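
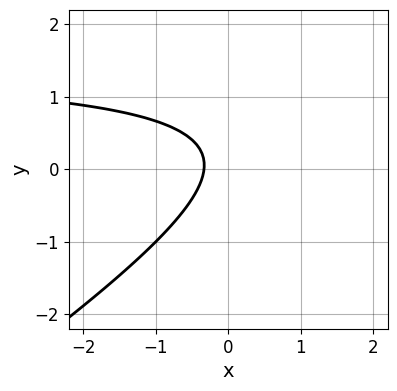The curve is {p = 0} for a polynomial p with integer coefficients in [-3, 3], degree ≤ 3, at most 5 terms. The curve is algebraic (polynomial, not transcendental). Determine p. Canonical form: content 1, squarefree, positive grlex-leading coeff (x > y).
2*x*y - 3*y^2 - 3*x + y - 1

1. The degree is 2 — no degree-1 curve has this shape.
2. Against the integer gridlines: no y-intercept at any integer in the box.
3. Matching integer coefficients to the picture gives p.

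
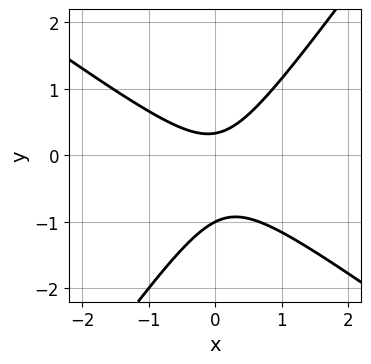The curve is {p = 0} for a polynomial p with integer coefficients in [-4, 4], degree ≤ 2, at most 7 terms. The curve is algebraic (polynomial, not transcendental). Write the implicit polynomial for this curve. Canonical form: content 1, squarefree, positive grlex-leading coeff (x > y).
First, degree: a generic line meets the curve in up to 2 points, so deg p = 2.
Next, checking where it meets the axes: it meets the y-axis at y = -1 (among the integer gridlines); the curve avoids every integer x-axis point in the box.
Finally, together with the visible shape, these determine p as stated.

3*x^2 + 2*x*y - 3*y^2 - 2*y + 1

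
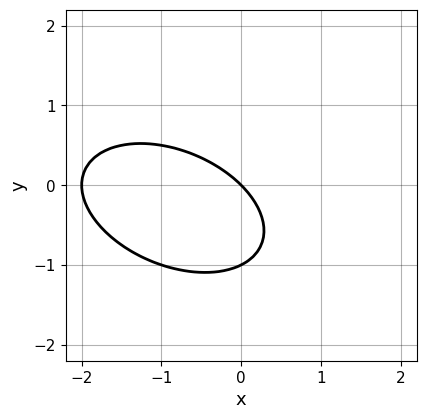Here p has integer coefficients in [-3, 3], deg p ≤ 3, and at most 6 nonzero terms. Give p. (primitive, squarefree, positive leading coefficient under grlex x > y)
x^2 + x*y + 2*y^2 + 2*x + 2*y

First, deg p = 2.
Then, against the integer gridlines: among the integer gridlines, it crosses the x-axis at x ∈ {-2, 0}; the y-axis gridline crossings are at y ∈ {-1, 0}.
Finally, solving for integer coefficients yields p as stated.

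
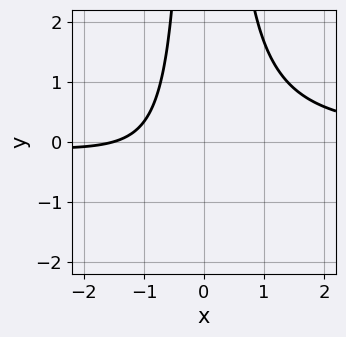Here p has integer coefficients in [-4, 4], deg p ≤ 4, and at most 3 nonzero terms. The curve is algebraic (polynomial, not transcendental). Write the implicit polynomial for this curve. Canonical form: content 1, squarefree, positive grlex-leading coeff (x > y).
3*x^2*y - 2*x - 3

1. Degree: no degree-2 curve has this shape, so deg p = 3.
2. Reading off the gridlines: the curve avoids every integer y-axis point in the box.
3. Assembling these constraints gives the stated polynomial.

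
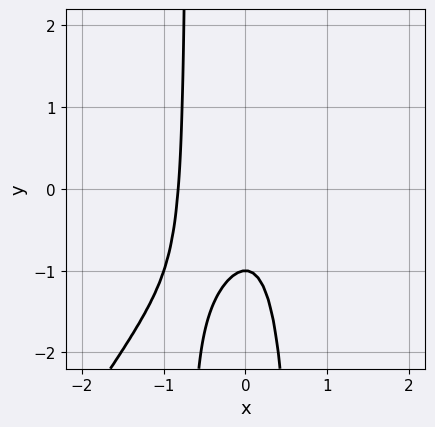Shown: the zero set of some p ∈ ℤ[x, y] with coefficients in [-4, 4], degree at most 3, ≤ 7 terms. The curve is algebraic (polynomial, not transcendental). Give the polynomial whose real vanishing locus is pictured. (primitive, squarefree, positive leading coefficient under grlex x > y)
3*x^3 - 2*x^2*y + x^2 + y + 1

(a) The degree is 3 — no degree-2 curve has this shape.
(b) Observable constraints: it meets the y-axis at y = -1 (among the integer gridlines).
(c) Fitting integer coefficients to these (and the overall shape) gives p.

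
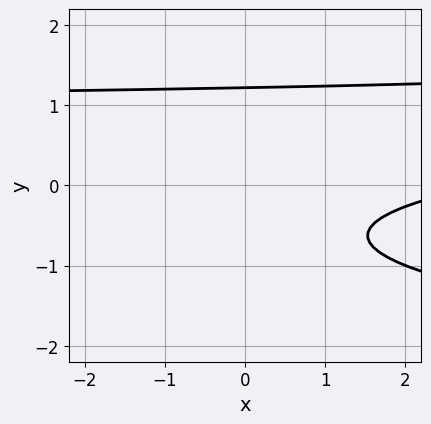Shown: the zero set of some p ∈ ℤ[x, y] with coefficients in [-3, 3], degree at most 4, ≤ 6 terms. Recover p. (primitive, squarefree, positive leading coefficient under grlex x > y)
3*y^3 - x*y + x - 2*y - 3

1. The degree is 3 — a generic line meets the curve in up to 3 points.
2. From the axis intercepts and sections: no x-intercept at any integer in the box.
3. Assembling these constraints gives the stated polynomial.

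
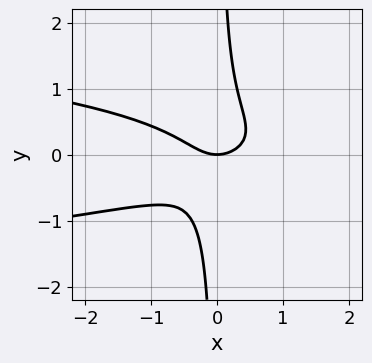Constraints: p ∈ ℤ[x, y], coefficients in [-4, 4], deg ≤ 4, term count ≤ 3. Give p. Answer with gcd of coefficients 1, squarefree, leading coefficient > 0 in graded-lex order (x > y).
3*x*y^2 + x^2 - y

1. deg p = 3.
2. Against the integer gridlines: one x-axis crossing is at x = 0; one y-axis crossing is at y = 0.
3. These observations pin down the coefficients.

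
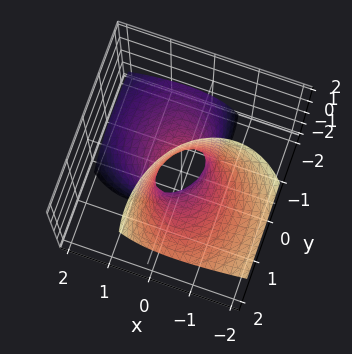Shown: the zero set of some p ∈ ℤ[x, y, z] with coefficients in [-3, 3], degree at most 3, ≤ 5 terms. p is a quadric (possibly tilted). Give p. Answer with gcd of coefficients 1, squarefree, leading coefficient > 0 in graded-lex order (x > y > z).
3*x^2 + 3*x*z + 2*y^2 - 3*y*z - 1

1. deg p = 2.
2. From the visible intercepts: the surface avoids every integer z-axis point in the box.
3. Assembling these constraints gives the stated polynomial.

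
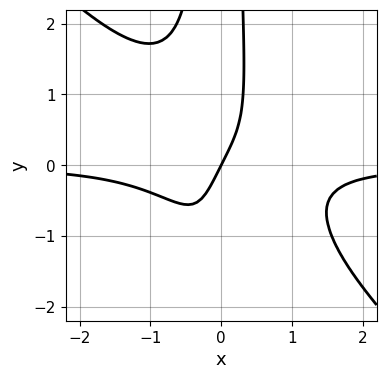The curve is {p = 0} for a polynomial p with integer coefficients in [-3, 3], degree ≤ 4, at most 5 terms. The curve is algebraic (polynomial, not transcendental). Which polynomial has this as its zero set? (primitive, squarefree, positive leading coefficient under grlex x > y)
(a) deg p = 4. No degree-3 curve has this shape.
(b) From the axis intercepts and sections: one y-axis crossing is at y = 0; it meets the x-axis at x = 0 (among the integer gridlines).
(c) Fitting integer coefficients to these (and the overall shape) gives p.

3*x^3*y + 3*x^2*y^2 + 2*x - y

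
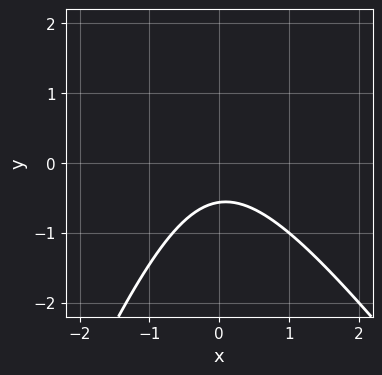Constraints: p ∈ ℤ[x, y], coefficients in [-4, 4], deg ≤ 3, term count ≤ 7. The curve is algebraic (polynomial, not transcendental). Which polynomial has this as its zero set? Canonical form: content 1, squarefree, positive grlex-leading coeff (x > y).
3*x^2 + x*y - y^2 + 3*y + 2

1. deg p = 2. The shape is more complex than any degree-1 curve.
2. Against the integer gridlines: the curve avoids every integer x-axis point in the box.
3. Matching integer coefficients to the picture gives p.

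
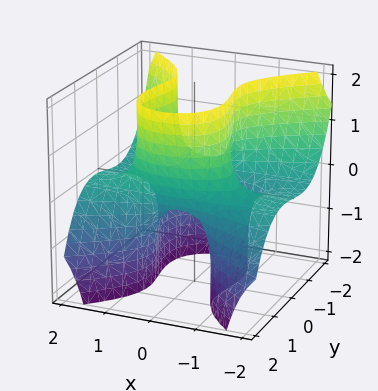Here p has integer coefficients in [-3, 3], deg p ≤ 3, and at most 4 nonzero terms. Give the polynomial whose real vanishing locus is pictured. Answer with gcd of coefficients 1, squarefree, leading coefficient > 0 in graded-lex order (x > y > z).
3*x^2*z + 2*y^3 - 2*y - 2*z

(a) Degree: a generic line meets the surface in up to 3 points, so deg p = 3.
(b) Reading off the gridlines: the visible x-axis segment lies entirely on the surface; it crosses the z-axis at the gridline z = 0.
(c) These observations pin down the coefficients. Check: (0, -1, 0) on the y-axis lies on the surface, and p(0, -1, 0) = 0. ✓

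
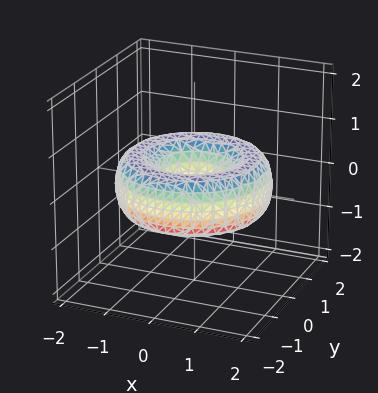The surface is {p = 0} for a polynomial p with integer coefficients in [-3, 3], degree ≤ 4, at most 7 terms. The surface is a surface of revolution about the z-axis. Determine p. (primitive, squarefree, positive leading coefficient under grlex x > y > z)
x^4 + 2*x^2*y^2 + y^4 - 3*x^2 - 3*y^2 + 3*z^2 + 1

1. Degree: the shape is more complex than any degree-3 surface, so deg p = 4.
2. Symmetries: every cross-section ⟂ z is a circle, so x, y appear only via x² + y².
3. Reading off the gridlines: the surface avoids every integer z-axis point in the box; a circular section at z = 0 has radius between 0 and 1.
4. Putting this together gives p.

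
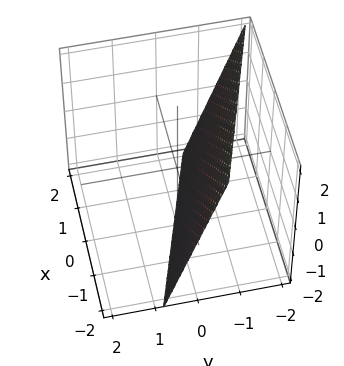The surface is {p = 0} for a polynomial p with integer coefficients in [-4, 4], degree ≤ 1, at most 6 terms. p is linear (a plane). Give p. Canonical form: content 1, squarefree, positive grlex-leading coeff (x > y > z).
The degree is 1 — the surface is flat (a plane).
Reading off the gridlines: it crosses the x-axis at the gridline x = -2; one z-axis crossing is at z = -2.
Together with the visible shape, these determine p as stated.

x + 3*y + z + 2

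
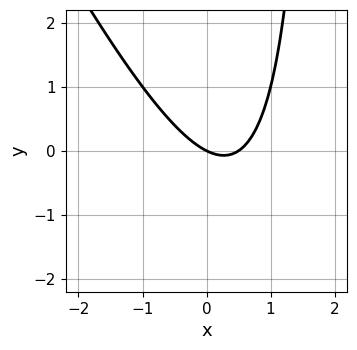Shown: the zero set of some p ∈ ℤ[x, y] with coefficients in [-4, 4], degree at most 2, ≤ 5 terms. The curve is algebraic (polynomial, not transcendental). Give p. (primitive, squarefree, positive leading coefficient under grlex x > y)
2*x^2 + x*y - x - 2*y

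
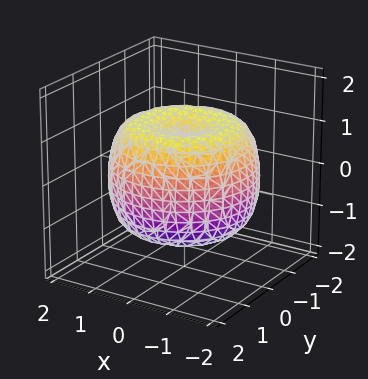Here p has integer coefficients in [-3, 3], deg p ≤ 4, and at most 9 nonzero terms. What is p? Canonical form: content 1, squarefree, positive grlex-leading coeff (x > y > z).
x^4 + 2*x^2*y^2 + y^4 - 2*x^2 - 2*y^2 + 2*z^2 - 2

(a) Degree: the shape is more complex than any degree-3 surface, so deg p = 4.
(b) Symmetries: every cross-section ⟂ z is a circle, so x, y appear only via x² + y².
(c) Observable constraints: among the integer gridlines, it crosses the z-axis at z ∈ {-1, 1}; a circular section at z = 1 has radius between 1 and 2.
(d) Together with the visible shape, these determine p as stated.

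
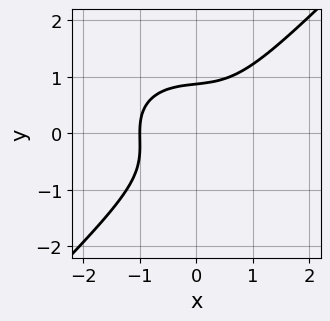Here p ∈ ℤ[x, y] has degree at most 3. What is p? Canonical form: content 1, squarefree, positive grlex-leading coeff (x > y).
1. Degree: the shape is more complex than any degree-2 curve, so deg p = 3.
2. Against the integer gridlines: it crosses the x-axis at the gridline x = -1.
3. The integer polynomial consistent with all of this is the stated p.

2*x^3 + x*y^2 - 3*y^3 + 2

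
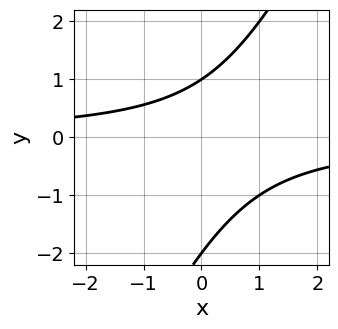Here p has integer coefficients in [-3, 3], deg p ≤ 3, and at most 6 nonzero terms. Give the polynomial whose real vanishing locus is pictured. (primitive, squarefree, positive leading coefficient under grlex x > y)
2*x*y - y^2 - y + 2

(a) deg p = 2. The shape is more complex than any degree-1 curve.
(b) Observable constraints: it misses every integer gridline on the x-axis; the y-axis gridline crossings are at y ∈ {-2, 1}.
(c) Putting this together gives p.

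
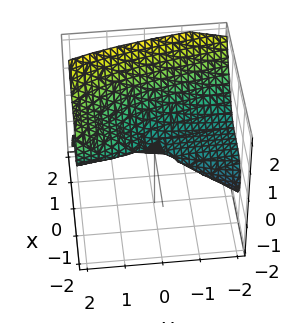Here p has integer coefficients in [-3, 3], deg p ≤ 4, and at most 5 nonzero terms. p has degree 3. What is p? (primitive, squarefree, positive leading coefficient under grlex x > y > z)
First, degree: a generic line meets the surface in up to 3 points, so deg p = 3.
Next, checking where it meets the axes: one x-axis crossing is at x = 0; one z-axis crossing is at z = 0; every point of the y-axis in the box is on the surface.
Finally, matching integer coefficients to the picture gives p.

2*x^3 + 2*y*z - 3*z^2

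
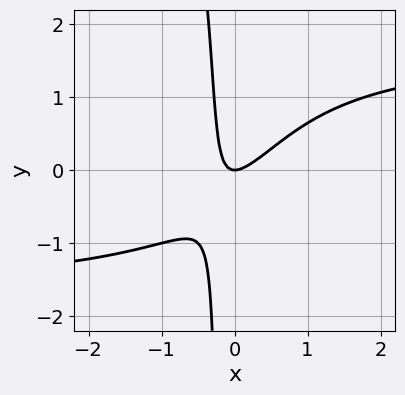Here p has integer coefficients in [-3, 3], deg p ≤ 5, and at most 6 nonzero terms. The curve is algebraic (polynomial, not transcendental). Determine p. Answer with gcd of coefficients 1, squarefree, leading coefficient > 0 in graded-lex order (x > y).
1. deg p = 4. The shape is more complex than any degree-3 curve.
2. Observable constraints: one x-axis crossing is at x = 0; it crosses the y-axis at the gridline y = 0.
3. These observations pin down the coefficients.

x^2*y^2 - 3*x^2 + 3*x*y + y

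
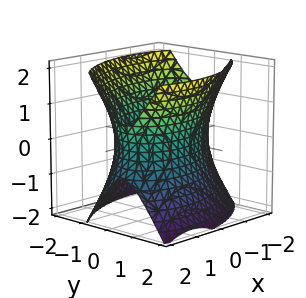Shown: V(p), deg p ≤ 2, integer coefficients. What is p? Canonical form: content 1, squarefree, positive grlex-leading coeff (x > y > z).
Degree: no degree-1 surface has this shape, so deg p = 2.
From the axis intercepts and sections: the surface avoids every integer z-axis point in the box.
Fitting integer coefficients to these (and the overall shape) gives p.

x^2 - x*y + 2*y^2 - z^2 - 3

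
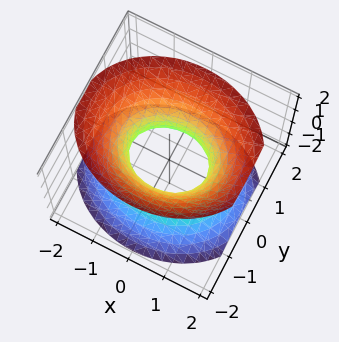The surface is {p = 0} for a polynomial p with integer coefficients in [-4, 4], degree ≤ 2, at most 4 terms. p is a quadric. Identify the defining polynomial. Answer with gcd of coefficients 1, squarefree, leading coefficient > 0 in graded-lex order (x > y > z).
(a) deg p = 2. An hourglass — one-sheet hyperboloid; a quadric.
(b) Symmetries: mirror symmetry x ↦ −x ⇒ only even powers of x; it's symmetric under z → −z, forcing even powers of z; the y ↦ −y reflection is a symmetry, so y appears only in even powers.
(c) Observable constraints: the x-axis gridline crossings are at x ∈ {-1, 1}; the surface avoids every integer z-axis point in the box.
(d) Putting this together gives p.

2*x^2 + 3*y^2 - 2*z^2 - 2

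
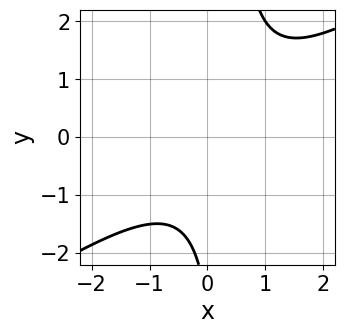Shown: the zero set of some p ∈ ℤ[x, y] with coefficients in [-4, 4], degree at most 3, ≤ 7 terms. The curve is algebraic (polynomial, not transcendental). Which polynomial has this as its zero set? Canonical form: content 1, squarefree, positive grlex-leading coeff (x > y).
2*x^2 - 3*x*y - x + y + 3

First, degree: the shape is more complex than any degree-1 curve, so deg p = 2.
Next, observable constraints: no x-intercept at any integer in the box; the curve avoids every integer y-axis point in the box.
Finally, assembling these constraints gives the stated polynomial.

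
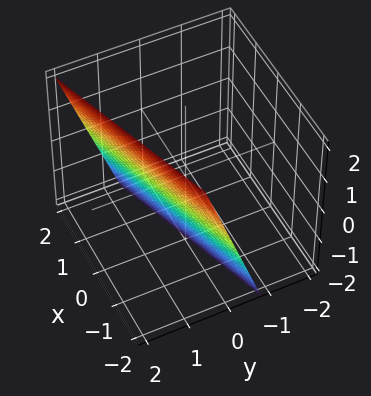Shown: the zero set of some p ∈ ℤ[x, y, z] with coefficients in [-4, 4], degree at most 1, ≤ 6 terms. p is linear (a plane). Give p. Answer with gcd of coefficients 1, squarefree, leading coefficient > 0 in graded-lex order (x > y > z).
x - 3*y + z + 2

(a) Degree: the surface is flat (a plane), so deg p = 1.
(b) Checking where it meets the axes: it meets the z-axis at z = -2 (among the integer gridlines); it meets the x-axis at x = -2 (among the integer gridlines).
(c) Together with the visible shape, these determine p as stated.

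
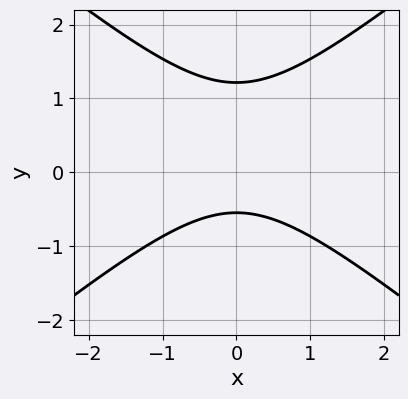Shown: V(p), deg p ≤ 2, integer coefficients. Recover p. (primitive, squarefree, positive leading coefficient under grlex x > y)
(a) Degree: no degree-1 curve has this shape, so deg p = 2.
(b) Symmetries: the x ↦ −x reflection is a symmetry, so x appears only in even powers.
(c) Observable constraints: the curve avoids every integer x-axis point in the box.
(d) Matching integer coefficients to the picture gives p.

2*x^2 - 3*y^2 + 2*y + 2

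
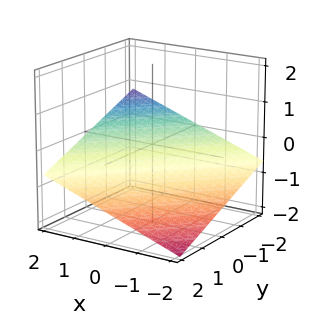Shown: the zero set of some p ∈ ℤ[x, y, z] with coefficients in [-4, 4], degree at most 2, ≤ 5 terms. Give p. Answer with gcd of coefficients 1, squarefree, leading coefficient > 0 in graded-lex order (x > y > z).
First, deg p = 1.
Then, from the visible intercepts: one y-axis crossing is at y = -2; it crosses the x-axis at the gridline x = 2.
Finally, the integer polynomial consistent with all of this is the stated p.

x - y - 3*z - 2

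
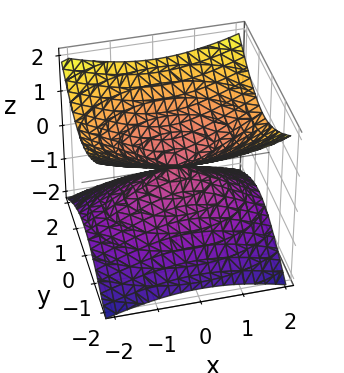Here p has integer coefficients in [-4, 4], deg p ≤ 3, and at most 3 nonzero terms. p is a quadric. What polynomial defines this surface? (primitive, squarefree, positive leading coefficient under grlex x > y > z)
x^2 + 2*y^2 - 3*z^2

1. deg p = 2.
2. Symmetries: it's symmetric under y → −y, forcing even powers of y; the z ↦ −z reflection is a symmetry, so z appears only in even powers; it's symmetric under x → −x, forcing even powers of x.
3. Reading off the gridlines: one x-axis crossing is at x = 0; it crosses the z-axis at the gridline z = 0; it crosses the y-axis at the gridline y = 0.
4. Fitting integer coefficients to these (and the overall shape) gives p.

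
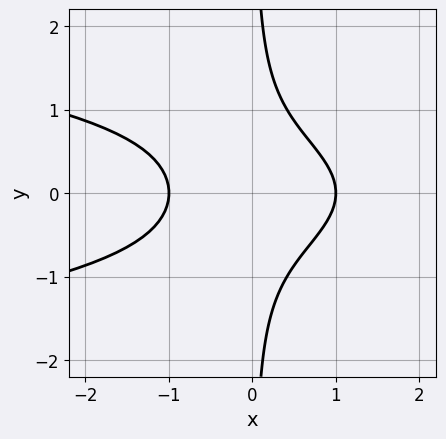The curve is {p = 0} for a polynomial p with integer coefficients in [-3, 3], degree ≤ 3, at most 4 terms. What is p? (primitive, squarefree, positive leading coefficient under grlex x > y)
(a) deg p = 3. The shape is more complex than any degree-2 curve.
(b) Symmetries: mirror symmetry y ↦ −y ⇒ only even powers of y.
(c) Checking where it meets the axes: it misses every integer gridline on the y-axis; among the integer gridlines, it crosses the x-axis at x ∈ {-1, 1}.
(d) The integer polynomial consistent with all of this is the stated p.

2*x*y^2 + x^2 - 1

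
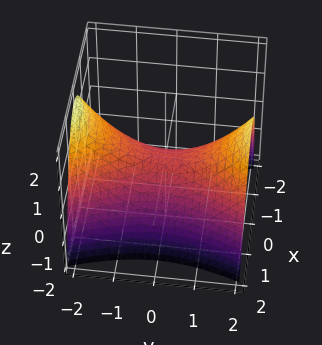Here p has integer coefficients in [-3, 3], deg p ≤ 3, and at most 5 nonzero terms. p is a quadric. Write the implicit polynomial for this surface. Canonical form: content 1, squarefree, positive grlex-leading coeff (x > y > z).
3*x^2 - y^2 + 3*z

(a) Degree: a hyperbolic paraboloid; a quadric, so deg p = 2.
(b) Symmetries: it's symmetric under x → −x, forcing even powers of x; it's symmetric under y → −y, forcing even powers of y.
(c) Checking where it meets the axes: it crosses the z-axis at the gridline z = 0; one y-axis crossing is at y = 0; it crosses the x-axis at the gridline x = 0.
(d) Putting this together gives p.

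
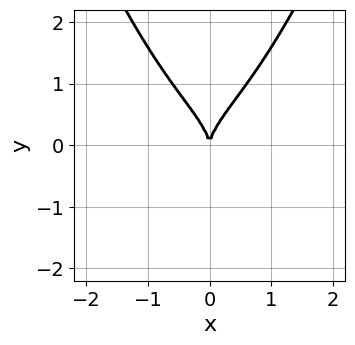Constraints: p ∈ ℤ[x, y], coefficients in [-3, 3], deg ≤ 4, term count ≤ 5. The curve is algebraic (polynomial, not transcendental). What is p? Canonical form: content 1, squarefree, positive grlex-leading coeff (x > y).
2*x^4 - y^3 + 2*x^2

1. The degree is 4 — the shape is more complex than any degree-3 curve.
2. Symmetries: it's symmetric under x → −x, forcing even powers of x.
3. From the axis intercepts and sections: one x-axis crossing is at x = 0; one y-axis crossing is at y = 0.
4. The integer polynomial consistent with all of this is the stated p.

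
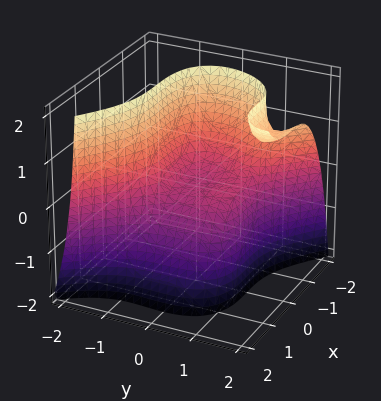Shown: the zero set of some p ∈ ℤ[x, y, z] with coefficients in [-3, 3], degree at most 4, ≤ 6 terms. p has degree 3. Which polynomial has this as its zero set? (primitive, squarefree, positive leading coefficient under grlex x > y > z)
2*x^3 + 2*y^3 - 2*y^2*z - 2*y^2 + 3*z

(a) deg p = 3. The shape is more complex than any degree-2 surface.
(b) From the visible intercepts: it meets the x-axis at x = 0 (among the integer gridlines); among the integer gridlines, it crosses the y-axis at y ∈ {0, 1}.
(c) Solving for integer coefficients yields p as stated.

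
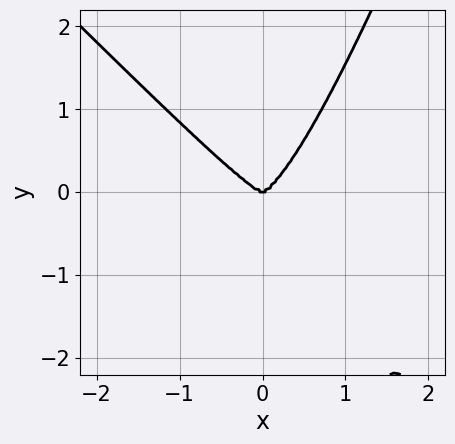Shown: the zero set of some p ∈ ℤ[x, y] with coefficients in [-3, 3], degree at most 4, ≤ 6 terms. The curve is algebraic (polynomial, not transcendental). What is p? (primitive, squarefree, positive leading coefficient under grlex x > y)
3*x^4 + 2*x^3*y - x^2*y^2 - y^3

First, the degree is 4 — a generic line meets the curve in up to 4 points.
Next, from the visible intercepts: one x-axis crossing is at x = 0; it crosses the y-axis at the gridline y = 0.
Finally, solving for integer coefficients yields p as stated.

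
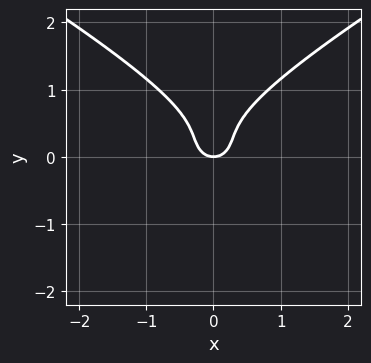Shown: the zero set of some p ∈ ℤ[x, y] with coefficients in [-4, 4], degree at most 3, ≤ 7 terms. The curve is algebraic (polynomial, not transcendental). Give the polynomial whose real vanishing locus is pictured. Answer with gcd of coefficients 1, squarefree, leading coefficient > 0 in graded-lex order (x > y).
x^2*y - 3*y^3 + 2*x^2 + 2*y^2 - y

(a) The degree is 3 — a generic line meets the curve in up to 3 points.
(b) Symmetries: the x ↦ −x reflection is a symmetry, so x appears only in even powers.
(c) Against the integer gridlines: it meets the y-axis at y = 0 (among the integer gridlines); it crosses the x-axis at the gridline x = 0.
(d) The integer polynomial consistent with all of this is the stated p.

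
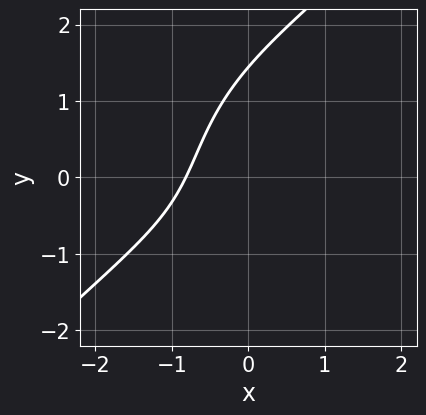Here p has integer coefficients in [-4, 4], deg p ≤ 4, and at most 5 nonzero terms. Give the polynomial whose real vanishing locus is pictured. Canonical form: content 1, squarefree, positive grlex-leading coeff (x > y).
1. Degree: a generic line meets the curve in up to 3 points, so deg p = 3.
2. The integer polynomial consistent with all of this is the stated p.

x^3 - y^3 + 3*x*y + 3*x + 3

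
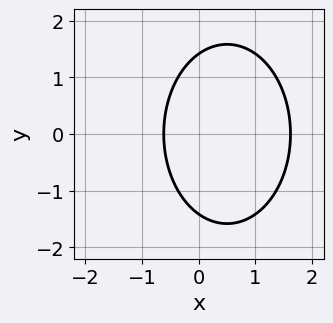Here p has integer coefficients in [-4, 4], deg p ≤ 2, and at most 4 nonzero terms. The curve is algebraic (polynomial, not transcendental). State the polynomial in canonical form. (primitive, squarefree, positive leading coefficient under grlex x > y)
First, the degree is 2 — a generic line meets the curve in up to 2 points.
Next, symmetries: the y ↦ −y reflection is a symmetry, so y appears only in even powers.
Finally, matching integer coefficients to the picture gives p.

2*x^2 + y^2 - 2*x - 2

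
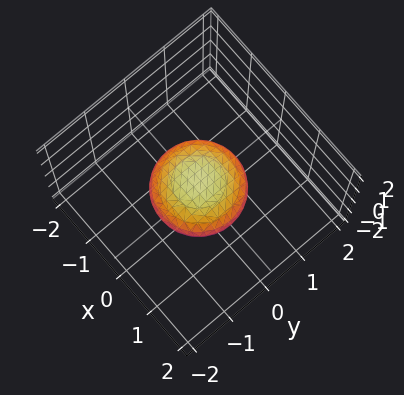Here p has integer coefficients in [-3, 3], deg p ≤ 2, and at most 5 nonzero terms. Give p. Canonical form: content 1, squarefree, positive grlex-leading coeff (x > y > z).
x^2 + y^2 + 2*z^2 - 1

Degree: bounded and convex; a quadric, so deg p = 2.
Symmetries: the z ↦ −z reflection is a symmetry, so z appears only in even powers; the z-axis is an axis of rotation, so x and y enter only as x² + y².
From the axis intercepts and sections: among the integer gridlines, it crosses the x-axis at x ∈ {-1, 1}; a circular section at z = 0 has radius exactly 1.
Fitting integer coefficients to these (and the overall shape) gives p. Check: (0, -1, 0) on the y-axis lies on the surface, and p(0, -1, 0) = 0. ✓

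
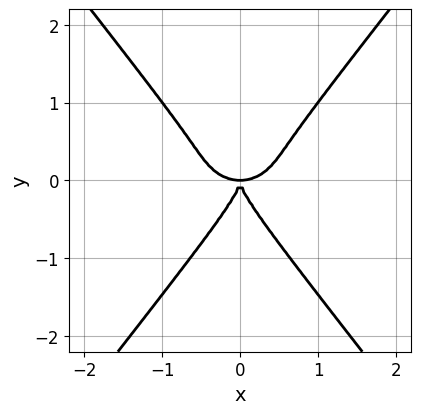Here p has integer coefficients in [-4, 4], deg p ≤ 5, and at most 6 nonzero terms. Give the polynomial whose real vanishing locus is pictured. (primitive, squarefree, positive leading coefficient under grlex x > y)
x^4 + x^2*y^2 - y^4 - x^2*y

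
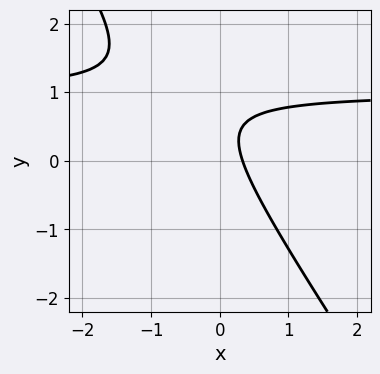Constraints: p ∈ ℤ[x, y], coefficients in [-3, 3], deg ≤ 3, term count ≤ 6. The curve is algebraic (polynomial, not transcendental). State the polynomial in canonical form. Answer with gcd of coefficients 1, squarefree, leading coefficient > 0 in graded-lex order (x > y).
(a) Degree: a generic line meets the curve in up to 2 points, so deg p = 2.
(b) From the axis intercepts and sections: no y-intercept at any integer in the box.
(c) These observations pin down the coefficients.

3*x*y + 2*y^2 - 3*x - 2*y + 1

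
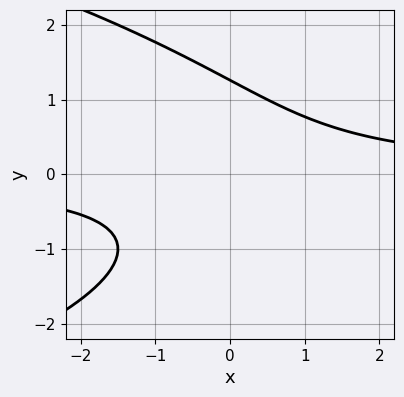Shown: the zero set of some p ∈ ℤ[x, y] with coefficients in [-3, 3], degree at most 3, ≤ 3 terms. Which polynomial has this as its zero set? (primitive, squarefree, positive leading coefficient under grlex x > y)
First, degree: the shape is more complex than any degree-2 curve, so deg p = 3.
Next, observable constraints: no x-intercept at any integer in the box.
Finally, together with the visible shape, these determine p as stated.

y^3 + 2*x*y - 2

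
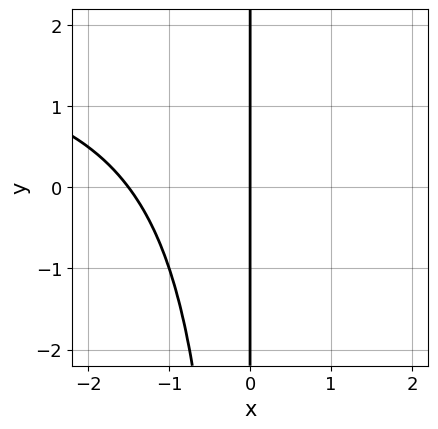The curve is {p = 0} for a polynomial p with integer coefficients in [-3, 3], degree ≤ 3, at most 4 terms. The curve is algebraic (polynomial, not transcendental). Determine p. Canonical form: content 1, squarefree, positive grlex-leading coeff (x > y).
x^2*y - 2*x^2 - 3*x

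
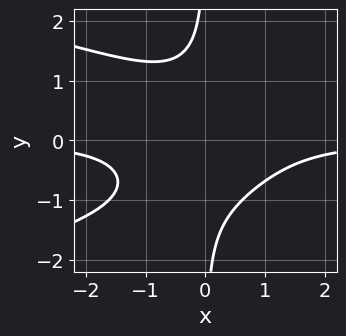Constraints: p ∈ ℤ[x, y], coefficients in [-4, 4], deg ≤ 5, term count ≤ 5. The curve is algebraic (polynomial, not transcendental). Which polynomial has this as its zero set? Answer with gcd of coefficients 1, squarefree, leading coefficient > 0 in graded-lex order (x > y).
First, degree: the shape is more complex than any degree-3 curve, so deg p = 4.
Next, from the axis intercepts and sections: no x-intercept at any integer in the box; it misses every integer gridline on the y-axis.
Finally, putting this together gives p.

x*y^3 + x^2*y + 1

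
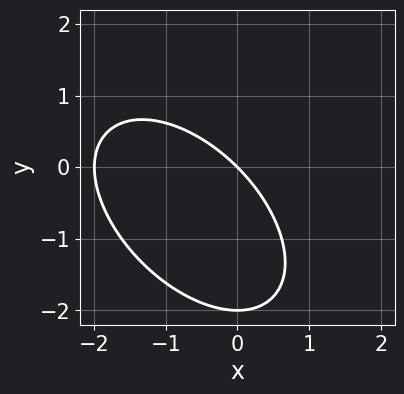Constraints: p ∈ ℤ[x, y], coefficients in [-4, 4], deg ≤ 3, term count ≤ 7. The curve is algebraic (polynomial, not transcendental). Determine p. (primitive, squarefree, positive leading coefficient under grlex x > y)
1. The degree is 2 — the shape is more complex than any degree-1 curve.
2. From the axis intercepts and sections: the x-axis gridline crossings are at x ∈ {-2, 0}; the y-axis gridline crossings are at y ∈ {-2, 0}.
3. Solving for integer coefficients yields p as stated.

x^2 + x*y + y^2 + 2*x + 2*y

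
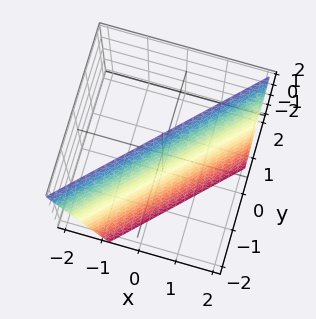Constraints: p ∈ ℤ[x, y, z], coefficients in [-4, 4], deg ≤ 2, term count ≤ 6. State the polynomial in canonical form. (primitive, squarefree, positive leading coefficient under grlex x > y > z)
First, deg p = 1. The surface is flat (a plane).
Next, against the integer gridlines: it crosses the z-axis at the gridline z = 2.
Finally, together with the visible shape, these determine p as stated.

3*x - 3*y + z - 2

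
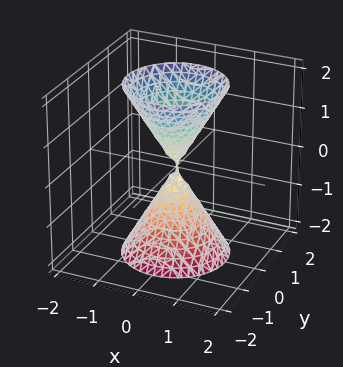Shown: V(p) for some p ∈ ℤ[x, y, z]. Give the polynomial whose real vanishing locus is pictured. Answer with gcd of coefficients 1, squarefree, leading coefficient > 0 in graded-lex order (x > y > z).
There are 2 components.
deg p = 2.
Symmetries: rotational symmetry about the z-axis ⇒ p depends on x, y only through x² + y²; it's symmetric under z → −z, forcing even powers of z.
From the axis intercepts and sections: it meets the z-axis at z = 0 (among the integer gridlines); a circular section at z = -1 has radius between 0 and 1; it meets the x-axis at x = 0 (among the integer gridlines).
Matching integer coefficients to the picture gives p.

3*x^2 + 3*y^2 - z^2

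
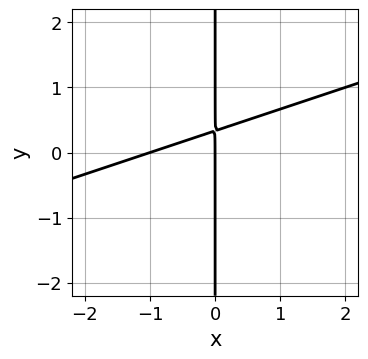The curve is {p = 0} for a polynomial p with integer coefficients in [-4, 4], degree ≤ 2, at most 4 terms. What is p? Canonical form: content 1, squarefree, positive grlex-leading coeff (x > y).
(a) deg p = 2. The shape is more complex than any degree-1 curve.
(b) Reading off the gridlines: the x-axis gridline crossings are at x ∈ {-1, 0}; the visible y-axis segment lies entirely on the curve.
(c) Assembling these constraints gives the stated polynomial.

x^2 - 3*x*y + x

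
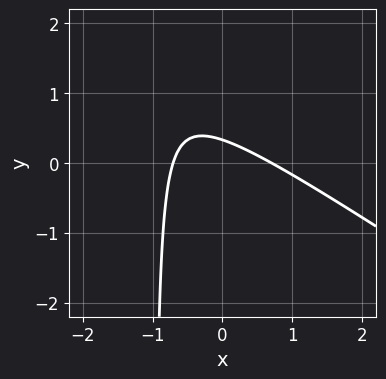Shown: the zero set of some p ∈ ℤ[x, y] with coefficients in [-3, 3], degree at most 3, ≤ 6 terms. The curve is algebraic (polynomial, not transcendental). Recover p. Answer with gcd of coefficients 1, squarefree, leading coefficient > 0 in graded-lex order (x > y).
First, the degree is 2 — no degree-1 curve has this shape.
Finally, matching integer coefficients to the picture gives p.

2*x^2 + 3*x*y + 3*y - 1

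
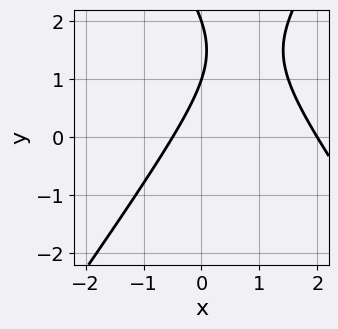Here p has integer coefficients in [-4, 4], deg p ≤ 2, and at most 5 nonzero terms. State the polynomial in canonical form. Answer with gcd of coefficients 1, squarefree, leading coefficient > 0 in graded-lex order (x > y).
2*x^2 - y^2 - 3*x + 3*y - 2

deg p = 2. No degree-1 curve has this shape.
Observable constraints: among the integer gridlines, it crosses the y-axis at y ∈ {1, 2}; it crosses the x-axis at the gridline x = 2.
Together with the visible shape, these determine p as stated.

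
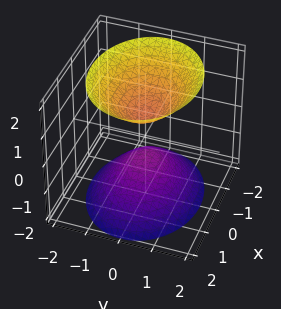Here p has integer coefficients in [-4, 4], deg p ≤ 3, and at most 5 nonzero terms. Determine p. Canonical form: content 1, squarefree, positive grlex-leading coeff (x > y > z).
2*x^2 + 3*y^2 - 2*z^2 + 1

(a) I count 2 distinct pieces. They look like related sheets of one shape, so recover p as a whole.
(b) The degree is 2 — two separate bowl-shaped sheets opening away from each other; a quadric.
(c) Symmetries: mirror symmetry x ↦ −x ⇒ only even powers of x; it's symmetric under z → −z, forcing even powers of z; it's symmetric under y → −y, forcing even powers of y.
(d) Checking where it meets the axes: the surface avoids every integer x-axis point in the box; it misses every integer gridline on the y-axis.
(e) These observations pin down the coefficients.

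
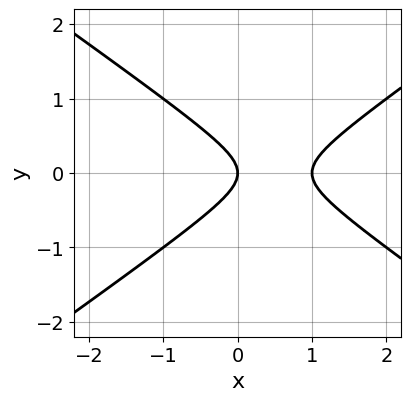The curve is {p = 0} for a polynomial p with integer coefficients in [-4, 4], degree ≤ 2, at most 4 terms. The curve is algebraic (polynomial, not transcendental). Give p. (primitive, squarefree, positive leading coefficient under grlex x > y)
x^2 - 2*y^2 - x

1. The degree is 2 — a generic line meets the curve in up to 2 points.
2. Symmetries: mirror symmetry y ↦ −y ⇒ only even powers of y.
3. Reading off the gridlines: among the integer gridlines, it crosses the x-axis at x ∈ {0, 1}; one y-axis crossing is at y = 0.
4. These observations pin down the coefficients.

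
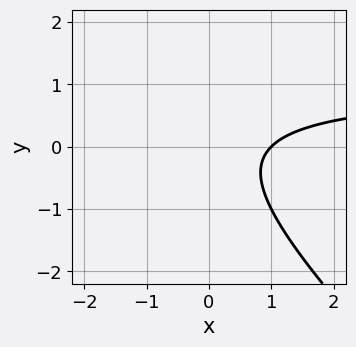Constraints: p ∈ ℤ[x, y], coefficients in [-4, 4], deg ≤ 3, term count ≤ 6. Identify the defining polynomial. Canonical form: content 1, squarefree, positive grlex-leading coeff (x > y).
x*y + y^2 - x + 1

(a) Degree: the shape is more complex than any degree-1 curve, so deg p = 2.
(b) From the visible intercepts: the curve avoids every integer y-axis point in the box; one x-axis crossing is at x = 1.
(c) Solving for integer coefficients yields p as stated.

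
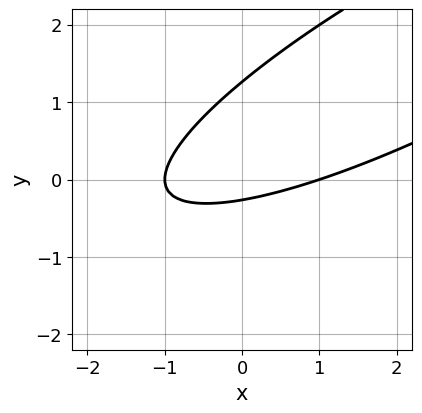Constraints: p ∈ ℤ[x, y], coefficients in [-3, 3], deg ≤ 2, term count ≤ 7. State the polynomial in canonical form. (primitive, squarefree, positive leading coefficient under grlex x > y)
x^2 - 3*x*y + 3*y^2 - 3*y - 1

The degree is 2 — a generic line meets the curve in up to 2 points.
Against the integer gridlines: among the integer gridlines, it crosses the x-axis at x ∈ {-1, 1}.
Fitting integer coefficients to these (and the overall shape) gives p.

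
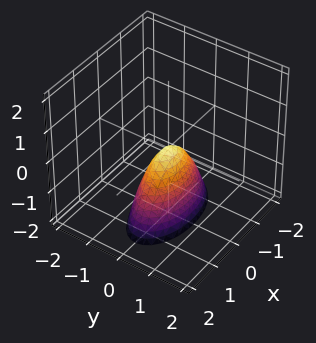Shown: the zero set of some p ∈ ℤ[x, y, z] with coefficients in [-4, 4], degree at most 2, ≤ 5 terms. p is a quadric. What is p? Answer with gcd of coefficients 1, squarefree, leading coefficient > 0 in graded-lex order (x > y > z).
x^2 + 3*y^2 + z

The degree is 2 — a single bowl opening along one axis; a quadric.
Symmetries: it's symmetric under y → −y, forcing even powers of y; mirror symmetry x ↦ −x ⇒ only even powers of x.
From the visible intercepts: it meets the y-axis at y = 0 (among the integer gridlines); one z-axis crossing is at z = 0.
Together with the visible shape, these determine p as stated.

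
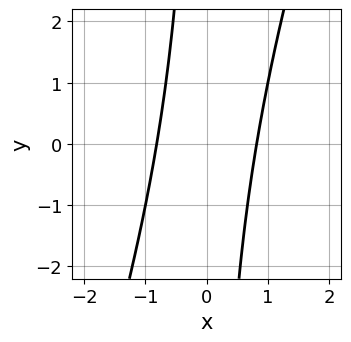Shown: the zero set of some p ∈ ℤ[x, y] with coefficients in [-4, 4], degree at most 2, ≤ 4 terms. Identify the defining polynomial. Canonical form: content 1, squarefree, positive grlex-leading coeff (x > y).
3*x^2 - x*y - 2

First, degree: no degree-1 curve has this shape, so deg p = 2.
Next, checking where it meets the axes: the curve avoids every integer y-axis point in the box.
Finally, putting this together gives p.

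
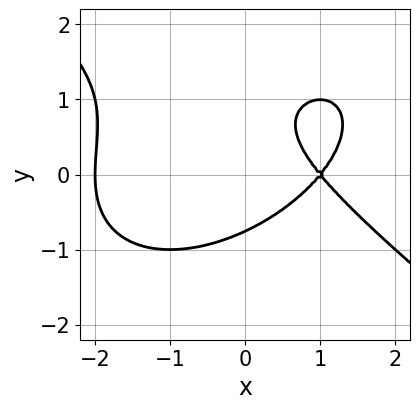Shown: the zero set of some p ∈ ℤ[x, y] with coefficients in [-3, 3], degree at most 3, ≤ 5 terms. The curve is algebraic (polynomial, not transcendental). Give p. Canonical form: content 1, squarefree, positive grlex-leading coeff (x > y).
x^3 + 2*y^3 - 2*y^2 - 3*x + 2

The degree is 3 — a generic line meets the curve in up to 3 points.
Checking where it meets the axes: the x-axis gridline crossings are at x ∈ {-2, 1}.
Solving for integer coefficients yields p as stated.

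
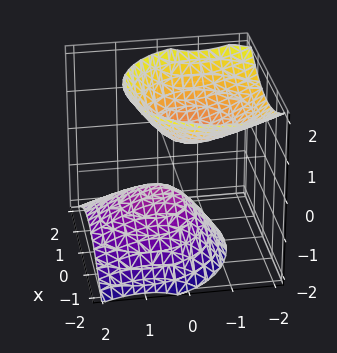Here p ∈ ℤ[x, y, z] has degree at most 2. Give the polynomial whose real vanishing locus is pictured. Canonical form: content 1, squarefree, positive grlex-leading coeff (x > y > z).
2*x^2 + 2*y^2 + 2*y*z - 2*z^2 + 1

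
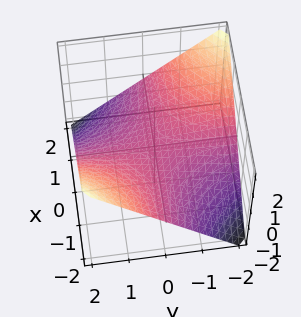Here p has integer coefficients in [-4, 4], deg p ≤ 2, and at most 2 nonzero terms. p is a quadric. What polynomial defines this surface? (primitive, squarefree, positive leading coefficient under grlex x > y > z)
(a) Degree: a saddle surface; a quadric, so deg p = 2.
(b) From the axis intercepts and sections: every point of the x-axis in the box is on the surface; it meets the z-axis at z = 0 (among the integer gridlines); every point of the y-axis in the box is on the surface.
(c) Putting this together gives p.

x*y + 2*z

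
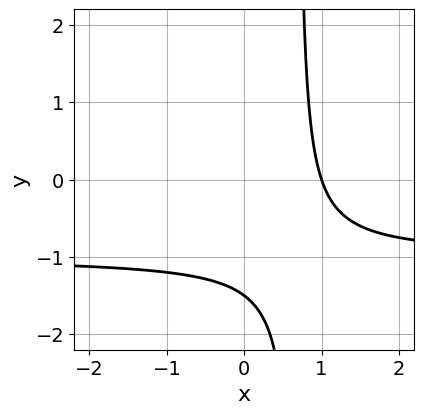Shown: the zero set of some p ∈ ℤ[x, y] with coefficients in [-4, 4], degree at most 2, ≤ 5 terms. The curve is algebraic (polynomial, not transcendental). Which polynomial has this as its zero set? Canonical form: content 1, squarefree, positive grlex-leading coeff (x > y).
First, the degree is 2 — a generic line meets the curve in up to 2 points.
Then, from the axis intercepts and sections: it crosses the x-axis at the gridline x = 1.
Finally, solving for integer coefficients yields p as stated.

3*x*y + 3*x - 2*y - 3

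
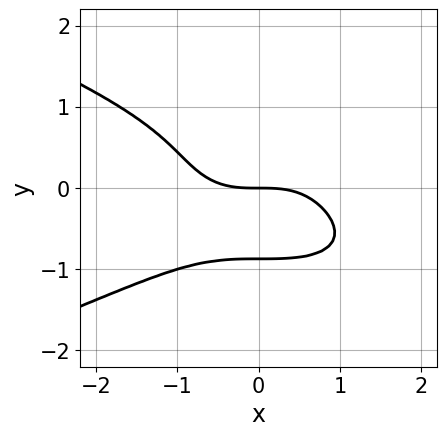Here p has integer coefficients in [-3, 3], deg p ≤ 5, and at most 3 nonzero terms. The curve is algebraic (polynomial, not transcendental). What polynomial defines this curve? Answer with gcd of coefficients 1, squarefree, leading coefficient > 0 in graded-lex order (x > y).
deg p = 4. The shape is more complex than any degree-3 curve.
Checking where it meets the axes: it crosses the y-axis at the gridline y = 0; one x-axis crossing is at x = 0.
Putting this together gives p.

3*y^4 + x^3 + 2*y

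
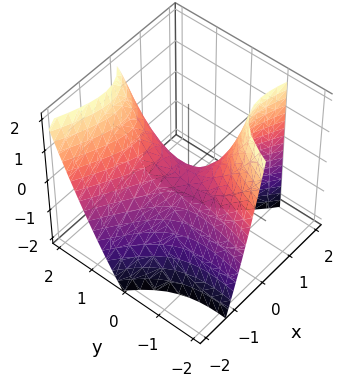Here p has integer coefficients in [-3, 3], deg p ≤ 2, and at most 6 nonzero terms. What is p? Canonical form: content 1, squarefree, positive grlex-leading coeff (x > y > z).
deg p = 2.
Observable constraints: it meets the z-axis at z = 0 (among the integer gridlines); it meets the y-axis at y = 0 (among the integer gridlines).
Assembling these constraints gives the stated polynomial.

2*x^2 + 3*x*y - x*z - y^2 + 2*z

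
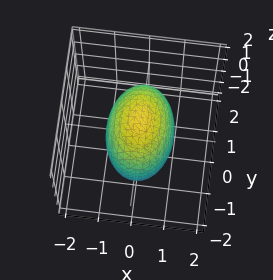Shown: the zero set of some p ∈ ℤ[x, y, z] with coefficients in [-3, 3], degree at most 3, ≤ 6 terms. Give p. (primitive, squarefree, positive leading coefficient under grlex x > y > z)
2*x^2 + y^2 + z^2 - 2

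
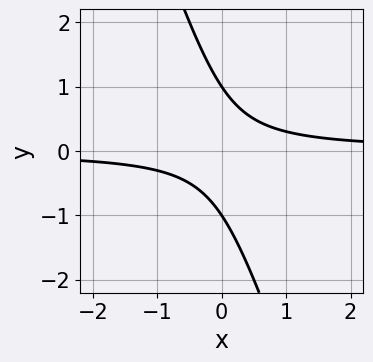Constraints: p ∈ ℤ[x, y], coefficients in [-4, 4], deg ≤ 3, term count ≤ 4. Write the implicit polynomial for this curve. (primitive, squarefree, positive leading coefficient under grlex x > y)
First, deg p = 2.
Then, checking where it meets the axes: the y-axis gridline crossings are at y ∈ {-1, 1}; the curve avoids every integer x-axis point in the box.
Finally, these observations pin down the coefficients.

3*x*y + y^2 - 1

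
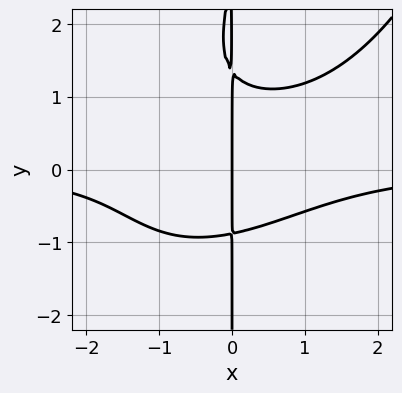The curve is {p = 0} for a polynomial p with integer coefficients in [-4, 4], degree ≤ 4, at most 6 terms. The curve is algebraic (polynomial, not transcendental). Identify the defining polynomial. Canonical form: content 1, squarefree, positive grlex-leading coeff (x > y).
First, the degree is 4 — a generic line meets the curve in up to 4 points.
Next, reading off the gridlines: every point of the y-axis in the box is on the curve; it meets the x-axis at x = 0 (among the integer gridlines).
Finally, putting this together gives p.

2*x^3*y - 2*x^2*y^2 + x*y^3 - 3*x*y^2 + 3*x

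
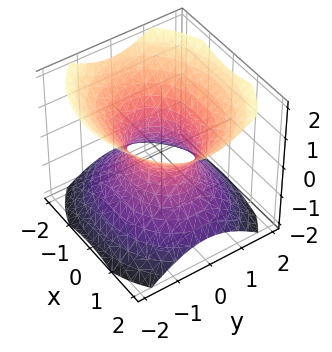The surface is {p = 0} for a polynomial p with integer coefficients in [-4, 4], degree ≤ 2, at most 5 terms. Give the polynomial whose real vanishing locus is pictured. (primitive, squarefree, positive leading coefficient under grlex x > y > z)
2*x^2 + 3*y^2 - 3*z^2 - 2

(a) The degree is 2 — one connected sheet with a waist; a quadric.
(b) Symmetries: mirror symmetry y ↦ −y ⇒ only even powers of y; it's symmetric under x → −x, forcing even powers of x; the z ↦ −z reflection is a symmetry, so z appears only in even powers.
(c) Checking where it meets the axes: the x-axis gridline crossings are at x ∈ {-1, 1}; it misses every integer gridline on the z-axis.
(d) The integer polynomial consistent with all of this is the stated p.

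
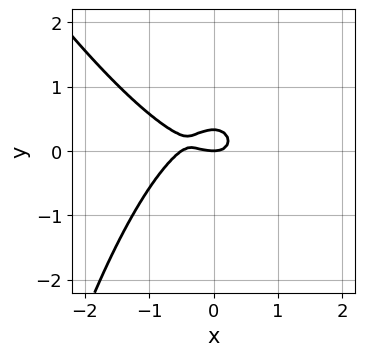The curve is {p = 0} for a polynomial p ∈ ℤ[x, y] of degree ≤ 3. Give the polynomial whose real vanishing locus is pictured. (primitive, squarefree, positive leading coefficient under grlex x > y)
1. The degree is 3 — the shape is more complex than any degree-2 curve.
2. From the visible intercepts: it meets the x-axis at x = 0 (among the integer gridlines); it crosses the y-axis at the gridline y = 0.
3. These observations pin down the coefficients.

2*x^3 + x^2*y + x^2 + 3*y^2 - y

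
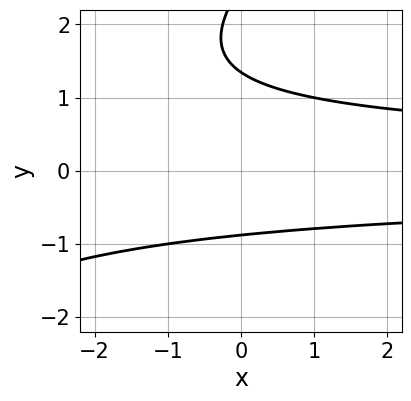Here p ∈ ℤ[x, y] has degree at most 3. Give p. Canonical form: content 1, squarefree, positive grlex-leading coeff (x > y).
x*y^2 - y^3 + 3*y^2 - 3

(a) deg p = 3.
(b) Observable constraints: no x-intercept at any integer in the box.
(c) Putting this together gives p.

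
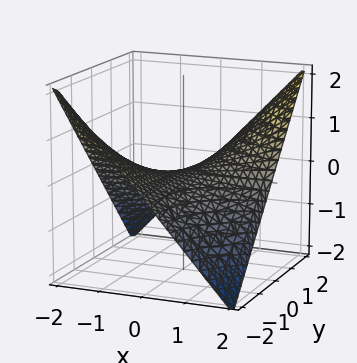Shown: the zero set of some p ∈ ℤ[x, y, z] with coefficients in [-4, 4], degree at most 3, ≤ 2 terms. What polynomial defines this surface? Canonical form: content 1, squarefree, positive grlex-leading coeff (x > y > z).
x*y - 2*z

1. deg p = 2.
2. Observable constraints: the visible x-axis segment lies entirely on the surface; the visible y-axis segment lies entirely on the surface.
3. Assembling these constraints gives the stated polynomial.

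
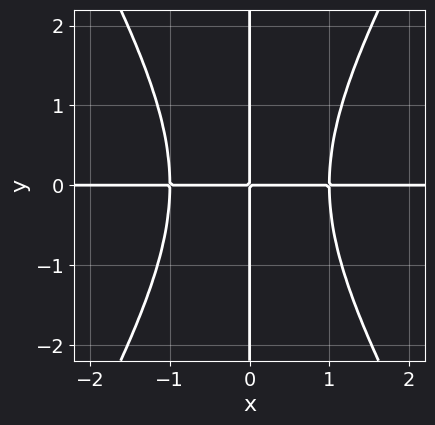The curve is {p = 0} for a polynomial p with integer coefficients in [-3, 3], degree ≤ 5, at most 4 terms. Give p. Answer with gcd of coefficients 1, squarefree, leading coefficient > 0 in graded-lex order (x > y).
1. The degree is 4 — a generic line meets the curve in up to 4 points.
2. Observable constraints: the visible y-axis segment lies entirely on the curve; every point of the x-axis in the box is on the curve.
3. Matching integer coefficients to the picture gives p.

3*x^3*y - x*y^3 - 3*x*y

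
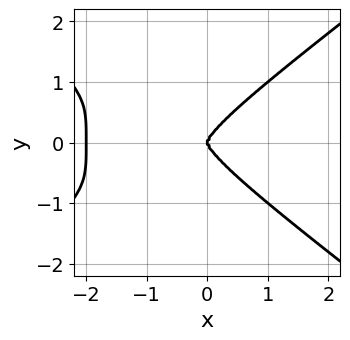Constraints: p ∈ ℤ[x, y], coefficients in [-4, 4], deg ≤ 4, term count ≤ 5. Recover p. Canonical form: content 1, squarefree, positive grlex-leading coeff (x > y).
(a) Degree: the shape is more complex than any degree-3 curve, so deg p = 4.
(b) Symmetries: the y ↦ −y reflection is a symmetry, so y appears only in even powers.
(c) Checking where it meets the axes: it meets the y-axis at y = 0 (among the integer gridlines); the x-axis gridline crossings are at x ∈ {-2, 0}.
(d) These observations pin down the coefficients.

x^4 - 3*y^4 + 2*x^3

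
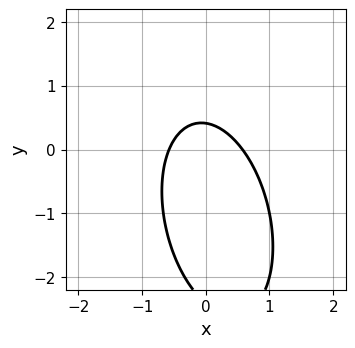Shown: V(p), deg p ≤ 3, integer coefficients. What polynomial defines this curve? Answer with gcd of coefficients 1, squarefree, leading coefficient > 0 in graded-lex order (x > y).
3*x^2 + x*y + y^2 + 2*y - 1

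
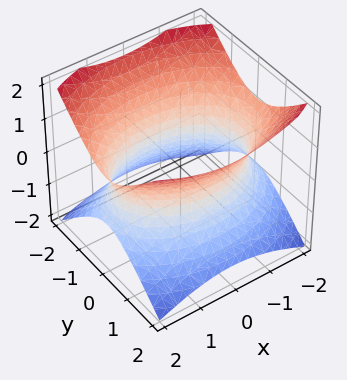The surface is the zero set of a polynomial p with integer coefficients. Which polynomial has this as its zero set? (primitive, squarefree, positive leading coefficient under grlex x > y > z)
x^2 + 2*y^2 - 2*z^2 - 3

First, degree: one connected sheet with a waist; a quadric, so deg p = 2.
Next, symmetries: the y ↦ −y reflection is a symmetry, so y appears only in even powers; it's symmetric under x → −x, forcing even powers of x; the z ↦ −z reflection is a symmetry, so z appears only in even powers.
Then, against the integer gridlines: no z-intercept at any integer in the box.
Finally, fitting integer coefficients to these (and the overall shape) gives p.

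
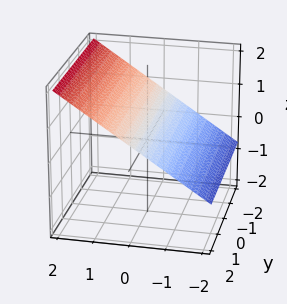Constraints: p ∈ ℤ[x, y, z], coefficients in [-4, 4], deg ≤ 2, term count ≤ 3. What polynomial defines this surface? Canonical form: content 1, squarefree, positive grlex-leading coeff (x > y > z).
2*x - 3*z + 2

First, degree: every cross-section is a straight line — this is a plane, so deg p = 1.
Next, from the visible intercepts: it meets the x-axis at x = -1 (among the integer gridlines); no y-intercept at any integer in the box.
Finally, solving for integer coefficients yields p as stated.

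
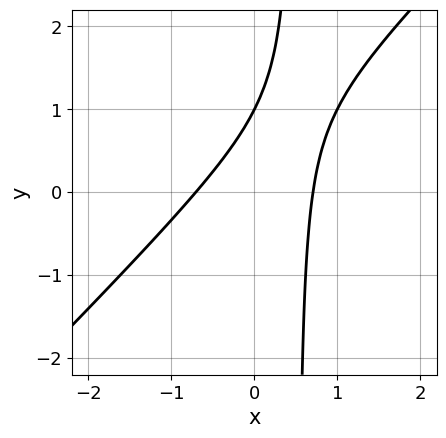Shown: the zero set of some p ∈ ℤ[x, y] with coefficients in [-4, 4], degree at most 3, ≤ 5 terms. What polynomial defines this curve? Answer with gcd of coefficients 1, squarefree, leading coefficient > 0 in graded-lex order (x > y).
2*x^2 - 2*x*y + y - 1

(a) deg p = 2.
(b) From the axis intercepts and sections: it crosses the y-axis at the gridline y = 1.
(c) These observations pin down the coefficients.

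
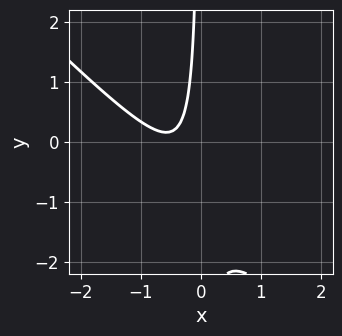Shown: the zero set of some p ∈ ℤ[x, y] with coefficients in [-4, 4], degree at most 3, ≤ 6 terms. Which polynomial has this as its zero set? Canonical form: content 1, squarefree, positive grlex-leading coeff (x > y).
(a) The degree is 2 — the shape is more complex than any degree-1 curve.
(b) Observable constraints: the curve avoids every integer y-axis point in the box; no x-intercept at any integer in the box.
(c) Putting this together gives p.

3*x^2 + 3*x*y + 3*x + 1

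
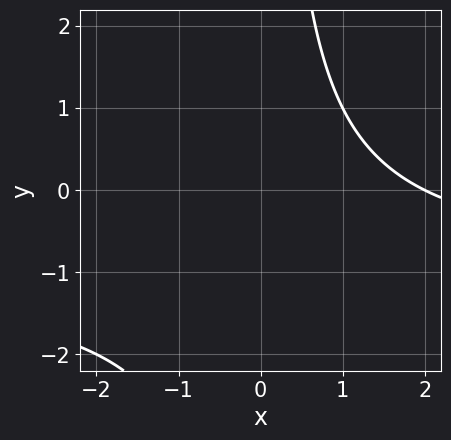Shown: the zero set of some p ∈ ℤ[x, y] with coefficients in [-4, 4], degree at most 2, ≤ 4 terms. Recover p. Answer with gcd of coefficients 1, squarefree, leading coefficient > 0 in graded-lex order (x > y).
x*y + x - 2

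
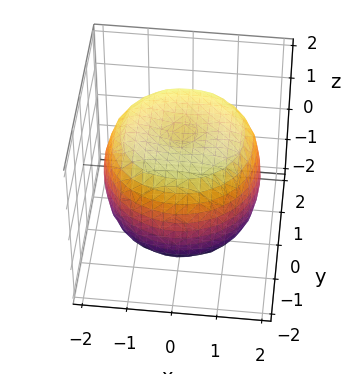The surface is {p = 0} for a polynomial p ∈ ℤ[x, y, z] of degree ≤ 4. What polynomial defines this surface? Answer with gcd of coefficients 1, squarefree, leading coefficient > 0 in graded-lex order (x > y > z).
Degree: no degree-3 surface has this shape, so deg p = 4.
Symmetries: rotational symmetry about the z-axis ⇒ p depends on x, y only through x² + y².
Reading off the gridlines: a circular section at z = 1 has radius between 1 and 2.
Together with the visible shape, these determine p as stated.

x^4 + 2*x^2*y^2 + y^4 - 2*x^2 - 2*y^2 + 2*z^2 - 3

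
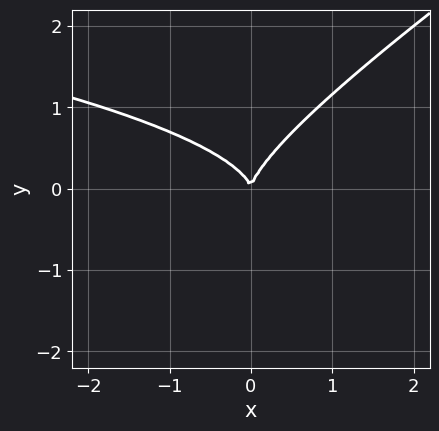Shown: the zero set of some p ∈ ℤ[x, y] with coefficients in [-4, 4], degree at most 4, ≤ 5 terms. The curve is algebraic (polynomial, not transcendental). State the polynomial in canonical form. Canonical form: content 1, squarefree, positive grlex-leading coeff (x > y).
2*x*y^2 - 3*y^3 + 2*x^2

(a) Degree: a generic line meets the curve in up to 3 points, so deg p = 3.
(b) Observable constraints: it crosses the x-axis at the gridline x = 0; it meets the y-axis at y = 0 (among the integer gridlines).
(c) Fitting integer coefficients to these (and the overall shape) gives p.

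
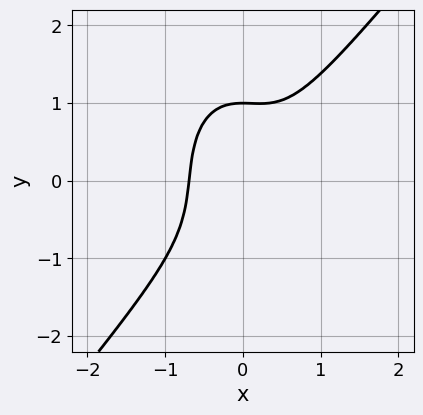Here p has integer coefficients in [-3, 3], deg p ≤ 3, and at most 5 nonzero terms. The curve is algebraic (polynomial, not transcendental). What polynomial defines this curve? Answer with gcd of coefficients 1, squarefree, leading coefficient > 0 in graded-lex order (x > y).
deg p = 3. No degree-2 curve has this shape.
Checking where it meets the axes: it meets the y-axis at y = 1 (among the integer gridlines).
Together with the visible shape, these determine p as stated.

3*x^3 - x^2*y - y^3 + 1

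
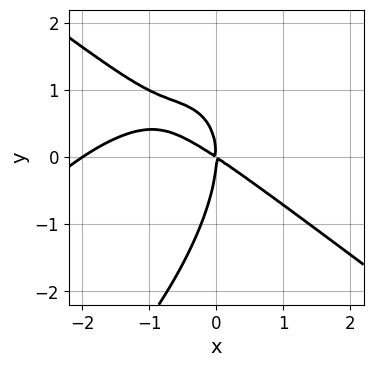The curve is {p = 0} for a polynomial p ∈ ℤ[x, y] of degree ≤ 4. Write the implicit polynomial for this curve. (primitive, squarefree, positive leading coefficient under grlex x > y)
1. deg p = 3. No degree-2 curve has this shape.
2. From the axis intercepts and sections: it meets the y-axis at y = 0 (among the integer gridlines); among the integer gridlines, it crosses the x-axis at x ∈ {-2, 0}.
3. Fitting integer coefficients to these (and the overall shape) gives p.

x^3 - x*y^2 + y^3 + 2*x^2 + 3*x*y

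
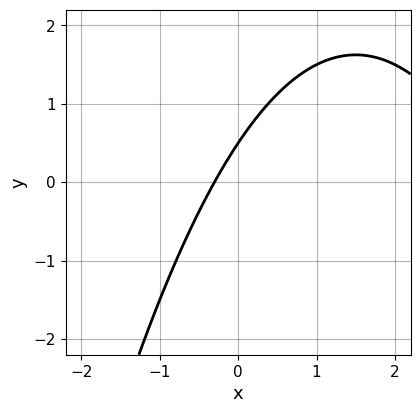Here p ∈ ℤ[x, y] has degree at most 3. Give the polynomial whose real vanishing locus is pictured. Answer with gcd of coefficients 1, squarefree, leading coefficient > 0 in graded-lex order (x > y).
1. Degree: a generic line meets the curve in up to 2 points, so deg p = 2.
2. Solving for integer coefficients yields p as stated.

x^2 - 3*x + 2*y - 1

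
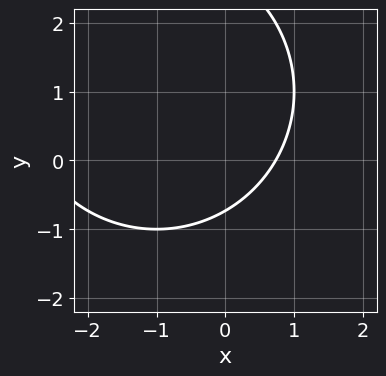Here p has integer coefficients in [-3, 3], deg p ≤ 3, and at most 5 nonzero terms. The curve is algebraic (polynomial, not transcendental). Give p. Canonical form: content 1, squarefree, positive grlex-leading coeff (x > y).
(a) Degree: a generic line meets the curve in up to 2 points, so deg p = 2.
(b) Putting this together gives p.

x^2 + y^2 + 2*x - 2*y - 2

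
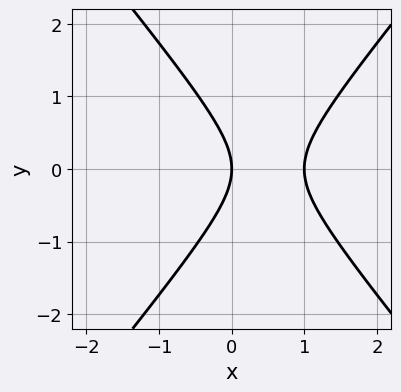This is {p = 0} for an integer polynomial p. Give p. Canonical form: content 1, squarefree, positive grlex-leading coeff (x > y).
3*x^2 - 2*y^2 - 3*x

First, degree: a generic line meets the curve in up to 2 points, so deg p = 2.
Next, symmetries: mirror symmetry y ↦ −y ⇒ only even powers of y.
Next, against the integer gridlines: it meets the y-axis at y = 0 (among the integer gridlines); the x-axis gridline crossings are at x ∈ {0, 1}.
Finally, fitting integer coefficients to these (and the overall shape) gives p.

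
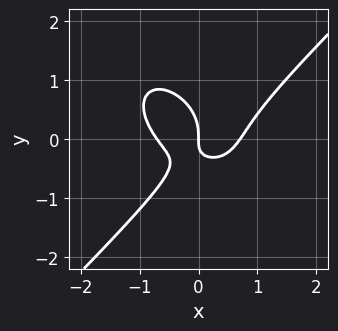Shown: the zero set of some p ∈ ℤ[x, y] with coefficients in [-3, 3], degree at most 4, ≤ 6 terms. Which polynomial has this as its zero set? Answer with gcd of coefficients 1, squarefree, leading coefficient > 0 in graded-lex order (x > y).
2*x^3 - 2*y^3 - 2*x*y - x

deg p = 3. No degree-2 curve has this shape.
Reading off the gridlines: it crosses the x-axis at the gridline x = 0; it meets the y-axis at y = 0 (among the integer gridlines).
Solving for integer coefficients yields p as stated.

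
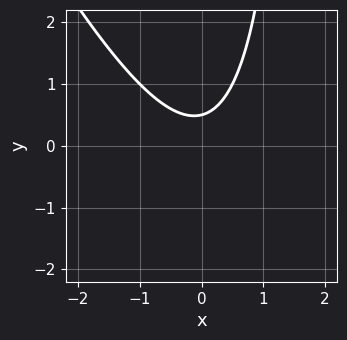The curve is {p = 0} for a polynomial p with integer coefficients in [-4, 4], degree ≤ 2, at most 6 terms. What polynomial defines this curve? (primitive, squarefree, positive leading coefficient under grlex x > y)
2*x^2 + x*y - 2*y + 1

1. Degree: a generic line meets the curve in up to 2 points, so deg p = 2.
2. From the visible intercepts: the curve avoids every integer x-axis point in the box.
3. These observations pin down the coefficients.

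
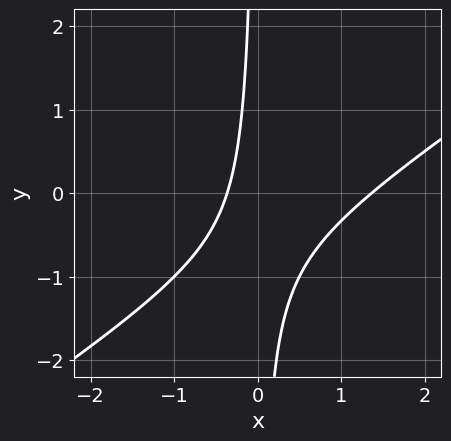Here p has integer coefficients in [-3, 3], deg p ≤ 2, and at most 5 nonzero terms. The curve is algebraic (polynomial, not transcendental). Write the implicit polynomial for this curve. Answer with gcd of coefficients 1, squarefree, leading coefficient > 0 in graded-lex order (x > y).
2*x^2 - 3*x*y - 2*x - 1

(a) The degree is 2 — a generic line meets the curve in up to 2 points.
(b) Reading off the gridlines: it misses every integer gridline on the y-axis.
(c) These observations pin down the coefficients.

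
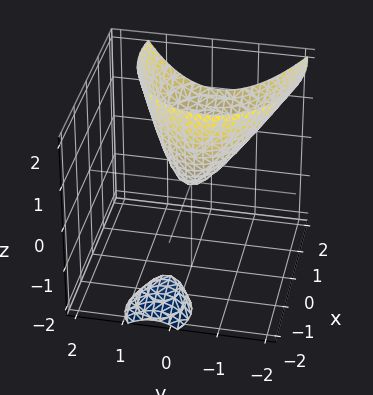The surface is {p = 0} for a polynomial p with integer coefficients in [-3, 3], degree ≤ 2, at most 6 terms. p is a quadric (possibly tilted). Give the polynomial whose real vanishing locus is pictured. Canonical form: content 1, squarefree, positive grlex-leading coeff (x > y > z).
(a) The picture has 2 separate pieces. They look like related sheets of one shape, so recover p as a whole.
(b) Degree: no degree-1 surface has this shape, so deg p = 2.
(c) Reading off the gridlines: it crosses the y-axis at the gridline y = 0; it crosses the z-axis at the gridline z = 0; one x-axis crossing is at x = 0.
(d) The integer polynomial consistent with all of this is the stated p.

2*x^2 - 3*x*z + 3*y^2 + y*z - 2*z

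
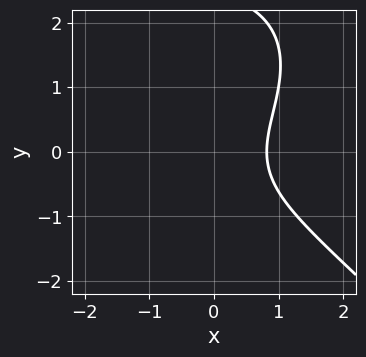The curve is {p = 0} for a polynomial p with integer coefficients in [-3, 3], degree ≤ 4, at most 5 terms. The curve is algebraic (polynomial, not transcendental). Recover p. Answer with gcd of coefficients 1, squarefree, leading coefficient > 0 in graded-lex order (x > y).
Degree: the shape is more complex than any degree-2 curve, so deg p = 3.
Reading off the gridlines: the curve avoids every integer y-axis point in the box.
Assembling these constraints gives the stated polynomial.

x^3 + y^3 - 2*y^2 + 3*x - 3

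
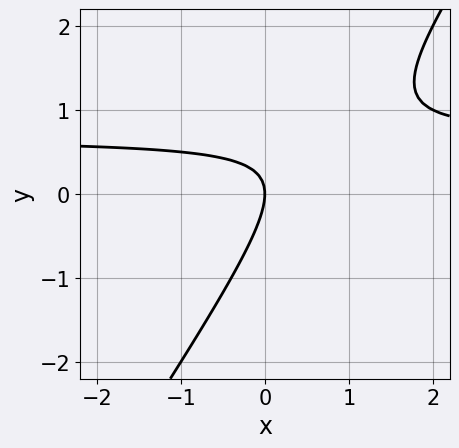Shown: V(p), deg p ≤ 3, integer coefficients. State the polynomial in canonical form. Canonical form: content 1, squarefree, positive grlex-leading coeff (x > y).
3*x*y - 2*y^2 - 2*x

First, deg p = 2. The shape is more complex than any degree-1 curve.
Next, against the integer gridlines: it meets the x-axis at x = 0 (among the integer gridlines); one y-axis crossing is at y = 0.
Finally, together with the visible shape, these determine p as stated.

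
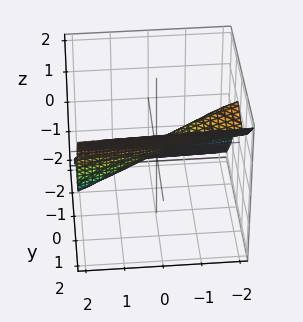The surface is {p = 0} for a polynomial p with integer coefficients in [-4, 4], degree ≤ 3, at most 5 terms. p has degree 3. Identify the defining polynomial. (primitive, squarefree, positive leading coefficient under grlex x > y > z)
1. Degree: the shape is more complex than any degree-2 surface, so deg p = 3.
2. From the visible intercepts: it meets the z-axis at z = 0 (among the integer gridlines); one x-axis crossing is at x = 0; it crosses the y-axis at the gridline y = 0.
3. Solving for integer coefficients yields p as stated.

3*y^3 - 2*y*z^2 - z^3 - x - 2*z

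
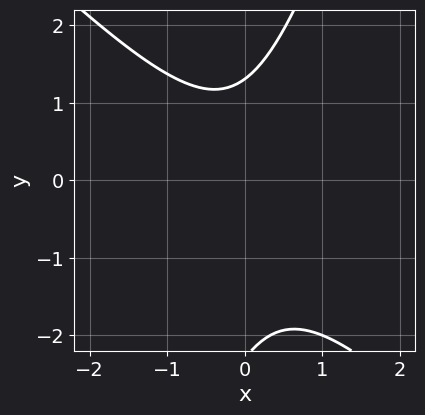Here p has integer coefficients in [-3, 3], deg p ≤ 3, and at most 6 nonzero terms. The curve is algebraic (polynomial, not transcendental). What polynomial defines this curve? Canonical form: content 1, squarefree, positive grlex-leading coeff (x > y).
3*x^2 + 2*x*y - y^2 - y + 3

1. The degree is 2 — a generic line meets the curve in up to 2 points.
2. Against the integer gridlines: it misses every integer gridline on the x-axis.
3. These observations pin down the coefficients.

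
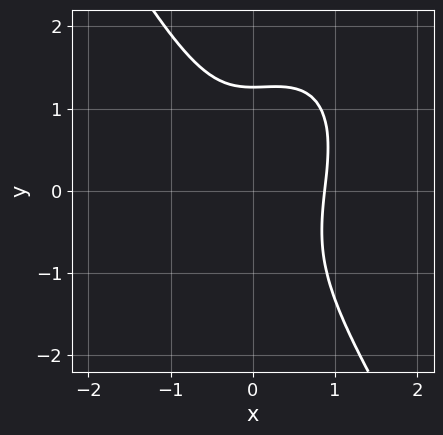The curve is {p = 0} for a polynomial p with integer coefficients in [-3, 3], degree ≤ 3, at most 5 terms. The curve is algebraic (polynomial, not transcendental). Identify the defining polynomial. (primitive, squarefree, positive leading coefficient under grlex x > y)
3*x^3 - x^2*y + y^3 - 2

1. deg p = 3. The shape is more complex than any degree-2 curve.
2. The integer polynomial consistent with all of this is the stated p.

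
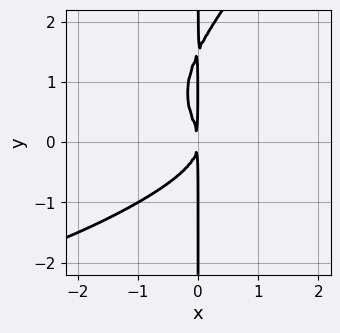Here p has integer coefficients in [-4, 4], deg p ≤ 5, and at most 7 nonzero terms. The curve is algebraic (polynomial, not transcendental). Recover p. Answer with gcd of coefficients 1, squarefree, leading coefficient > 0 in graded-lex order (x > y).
(a) deg p = 4. The shape is more complex than any degree-3 curve.
(b) From the axis intercepts and sections: the visible y-axis segment lies entirely on the curve.
(c) Matching integer coefficients to the picture gives p.

x^3*y - 3*x^2*y^2 + 2*x*y^3 - 3*x*y^2 - 3*x^2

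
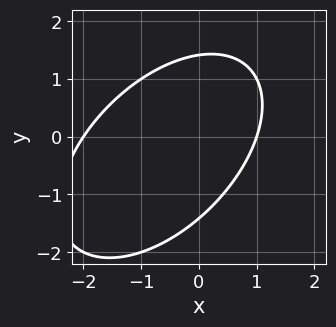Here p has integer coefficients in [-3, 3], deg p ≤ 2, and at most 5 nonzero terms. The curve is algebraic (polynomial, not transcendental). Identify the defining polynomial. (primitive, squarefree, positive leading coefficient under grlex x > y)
(a) The degree is 2 — no degree-1 curve has this shape.
(b) From the axis intercepts and sections: among the integer gridlines, it crosses the x-axis at x ∈ {-2, 1}.
(c) Assembling these constraints gives the stated polynomial.

x^2 - x*y + y^2 + x - 2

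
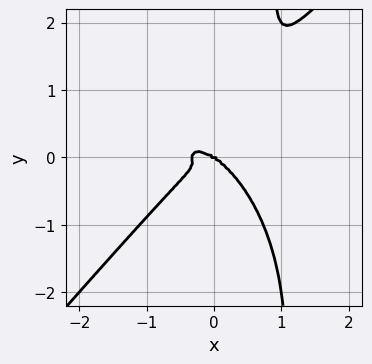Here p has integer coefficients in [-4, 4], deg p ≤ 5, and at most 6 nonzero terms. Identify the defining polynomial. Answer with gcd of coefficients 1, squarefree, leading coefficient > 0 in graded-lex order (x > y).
(a) Degree: a generic line meets the curve in up to 4 points, so deg p = 4.
(b) From the axis intercepts and sections: it meets the x-axis at x = 0 (among the integer gridlines); it meets the y-axis at y = 0 (among the integer gridlines).
(c) Solving for integer coefficients yields p as stated.

3*x^4 - 2*x*y^3 + x^3 - x*y^2 + 2*y^3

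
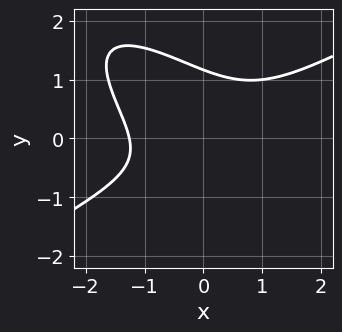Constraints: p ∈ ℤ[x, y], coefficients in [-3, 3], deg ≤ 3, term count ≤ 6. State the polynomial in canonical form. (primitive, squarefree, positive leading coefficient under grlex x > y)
(a) Degree: no degree-2 curve has this shape, so deg p = 3.
(b) Matching integer coefficients to the picture gives p.

x^3 - 2*x*y^2 - 2*y^3 + y + 2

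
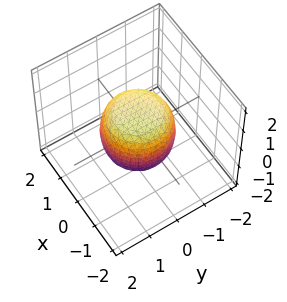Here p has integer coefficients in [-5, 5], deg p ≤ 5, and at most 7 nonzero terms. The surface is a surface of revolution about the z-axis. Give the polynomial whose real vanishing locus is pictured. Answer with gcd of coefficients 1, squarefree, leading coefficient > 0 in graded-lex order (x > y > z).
2*x^4 + 4*x^2*y^2 + 2*y^4 - x^2 - y^2 + 2*z^2 - 2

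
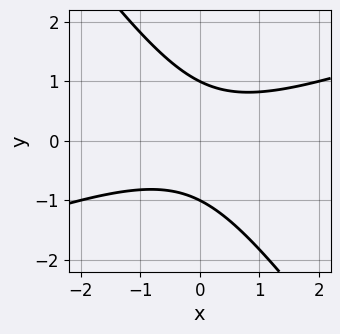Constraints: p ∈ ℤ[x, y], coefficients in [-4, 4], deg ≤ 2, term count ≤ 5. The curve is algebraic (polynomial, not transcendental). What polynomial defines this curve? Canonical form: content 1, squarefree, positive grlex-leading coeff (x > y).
x^2 - 2*x*y - 2*y^2 + 2

First, deg p = 2.
Then, checking where it meets the axes: the curve avoids every integer x-axis point in the box; among the integer gridlines, it crosses the y-axis at y ∈ {-1, 1}.
Finally, assembling these constraints gives the stated polynomial.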